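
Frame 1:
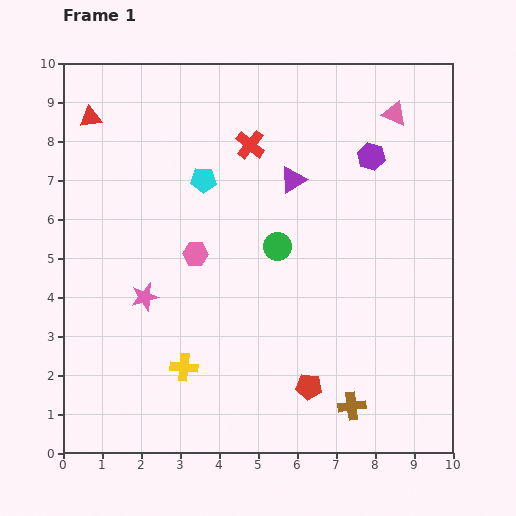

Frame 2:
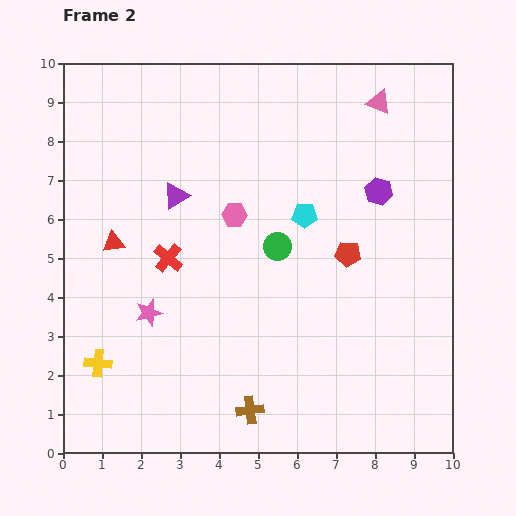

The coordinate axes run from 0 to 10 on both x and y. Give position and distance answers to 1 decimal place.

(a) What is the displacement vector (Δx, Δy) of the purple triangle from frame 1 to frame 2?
(-3.0, -0.4)

The purple triangle was at (5.9, 7.0) in frame 1 and (2.9, 6.6) in frame 2.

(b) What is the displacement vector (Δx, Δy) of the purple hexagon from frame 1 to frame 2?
(0.2, -0.9)

The purple hexagon was at (7.9, 7.6) in frame 1 and (8.1, 6.7) in frame 2.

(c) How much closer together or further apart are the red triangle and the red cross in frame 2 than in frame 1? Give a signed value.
-2.7

Distance in frame 1: 4.2. Distance in frame 2: 1.5.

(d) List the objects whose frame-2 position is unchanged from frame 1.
the green circle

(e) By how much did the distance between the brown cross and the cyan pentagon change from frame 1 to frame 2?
-1.7

Distance in frame 1: 6.9. Distance in frame 2: 5.2.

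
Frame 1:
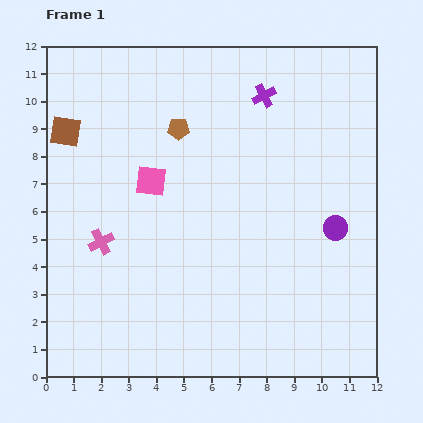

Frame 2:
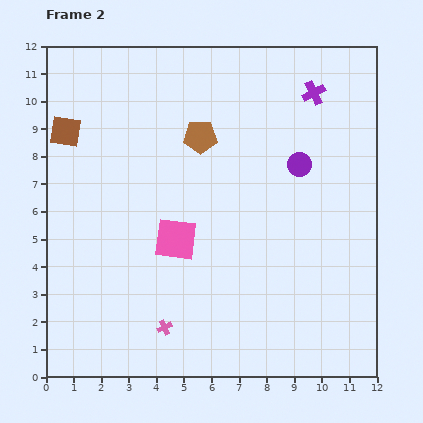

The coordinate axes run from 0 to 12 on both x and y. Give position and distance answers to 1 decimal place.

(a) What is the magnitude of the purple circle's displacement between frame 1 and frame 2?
2.6

The purple circle moved from (10.5, 5.4) to (9.2, 7.7), a distance of √(1.3² + 2.3²) ≈ 2.6.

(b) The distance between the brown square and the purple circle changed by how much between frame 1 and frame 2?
-1.8

Distance in frame 1: 10.4. Distance in frame 2: 8.6.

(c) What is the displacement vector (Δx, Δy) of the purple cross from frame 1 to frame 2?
(1.8, 0.1)

The purple cross was at (7.9, 10.2) in frame 1 and (9.7, 10.3) in frame 2.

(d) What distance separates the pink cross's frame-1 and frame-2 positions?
3.9

The pink cross moved from (2.0, 4.9) to (4.3, 1.8), a distance of √(2.3² + 3.1²) ≈ 3.9.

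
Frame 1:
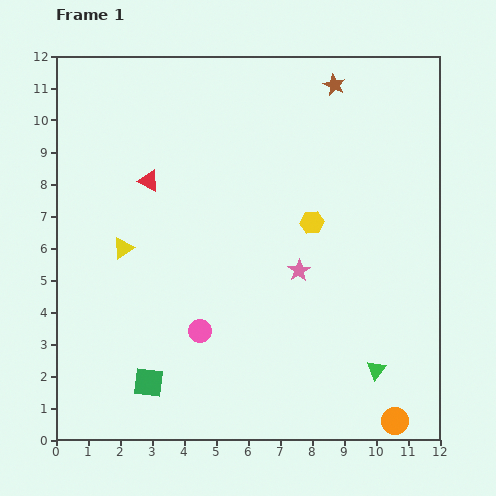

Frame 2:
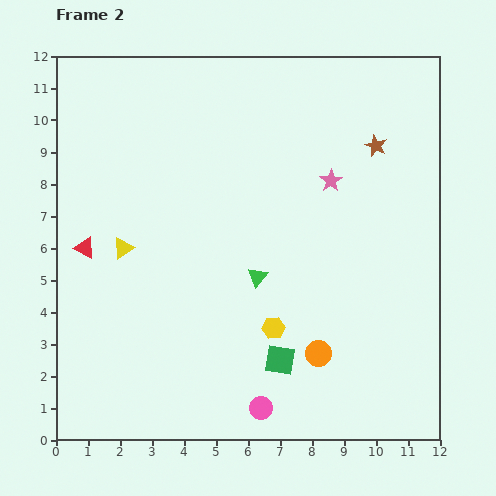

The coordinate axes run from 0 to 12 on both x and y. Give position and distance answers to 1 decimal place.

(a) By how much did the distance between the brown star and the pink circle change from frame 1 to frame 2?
+0.2

Distance in frame 1: 8.8. Distance in frame 2: 9.0.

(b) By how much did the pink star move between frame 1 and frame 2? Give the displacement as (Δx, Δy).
(1.0, 2.8)

The pink star was at (7.6, 5.3) in frame 1 and (8.6, 8.1) in frame 2.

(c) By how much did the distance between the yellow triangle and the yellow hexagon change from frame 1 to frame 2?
-0.7

Distance in frame 1: 6.0. Distance in frame 2: 5.3.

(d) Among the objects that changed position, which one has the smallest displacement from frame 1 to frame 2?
the brown star

(moved 2.3)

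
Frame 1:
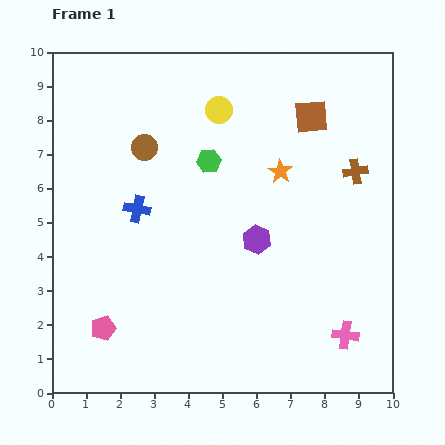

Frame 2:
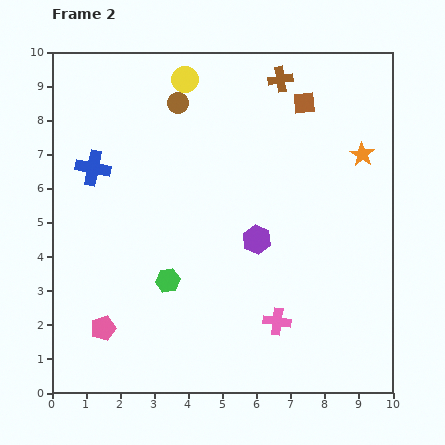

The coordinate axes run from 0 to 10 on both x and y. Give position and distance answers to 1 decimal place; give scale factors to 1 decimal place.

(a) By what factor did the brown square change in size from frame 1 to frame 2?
0.7×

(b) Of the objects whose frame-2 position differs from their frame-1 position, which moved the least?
the brown square

(moved 0.4)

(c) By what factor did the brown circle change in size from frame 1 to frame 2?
0.8×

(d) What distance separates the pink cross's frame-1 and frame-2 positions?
2.0

The pink cross moved from (8.6, 1.7) to (6.6, 2.1), a distance of √(2.0² + 0.4²) ≈ 2.0.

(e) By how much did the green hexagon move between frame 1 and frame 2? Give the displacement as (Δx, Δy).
(-1.2, -3.5)

The green hexagon was at (4.6, 6.8) in frame 1 and (3.4, 3.3) in frame 2.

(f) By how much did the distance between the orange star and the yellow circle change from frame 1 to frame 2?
+3.1

Distance in frame 1: 2.5. Distance in frame 2: 5.6.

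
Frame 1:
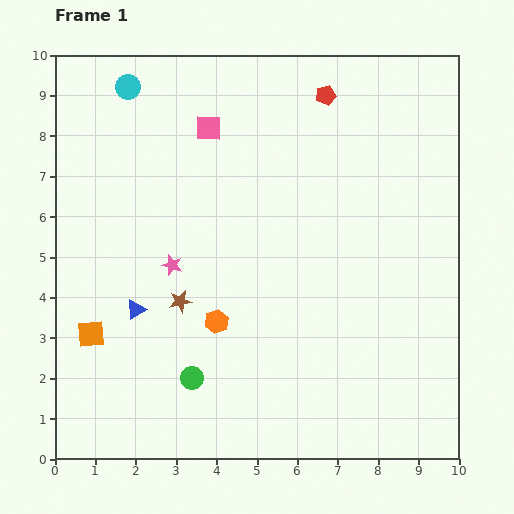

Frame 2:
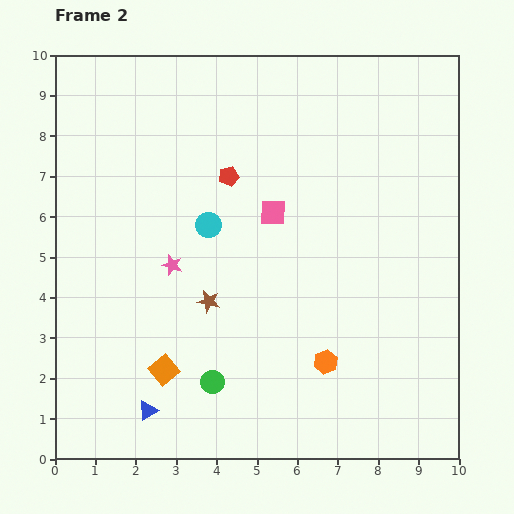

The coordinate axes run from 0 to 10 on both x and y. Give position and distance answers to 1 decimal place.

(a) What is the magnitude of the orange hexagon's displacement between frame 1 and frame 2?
2.9

The orange hexagon moved from (4.0, 3.4) to (6.7, 2.4), a distance of √(2.7² + 1.0²) ≈ 2.9.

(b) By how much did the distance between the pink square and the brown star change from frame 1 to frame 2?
-1.7

Distance in frame 1: 4.4. Distance in frame 2: 2.7.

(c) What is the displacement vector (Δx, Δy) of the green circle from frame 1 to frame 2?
(0.5, -0.1)

The green circle was at (3.4, 2.0) in frame 1 and (3.9, 1.9) in frame 2.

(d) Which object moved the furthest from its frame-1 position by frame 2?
the cyan circle

(moved 3.9; next 3.1)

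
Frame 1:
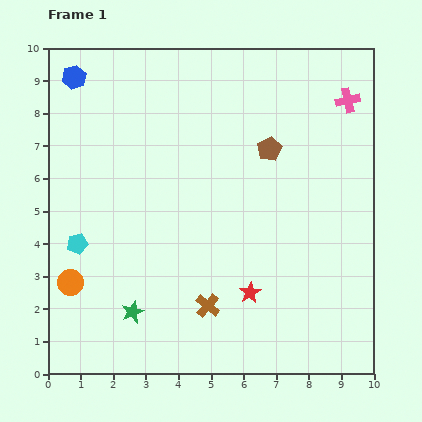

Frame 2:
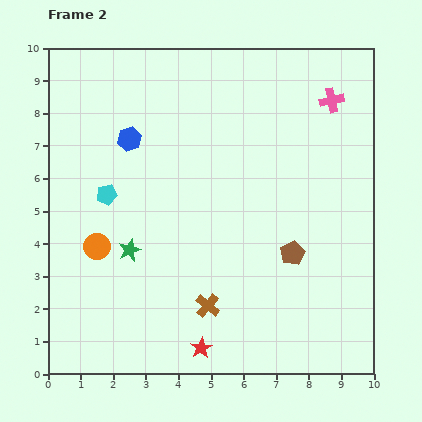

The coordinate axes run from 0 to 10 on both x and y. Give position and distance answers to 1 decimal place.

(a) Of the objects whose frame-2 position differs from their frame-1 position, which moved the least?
the pink cross

(moved 0.5)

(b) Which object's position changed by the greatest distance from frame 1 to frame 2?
the brown pentagon

(moved 3.3; next 2.5)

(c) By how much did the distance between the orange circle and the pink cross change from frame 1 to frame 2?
-1.7

Distance in frame 1: 10.2. Distance in frame 2: 8.5.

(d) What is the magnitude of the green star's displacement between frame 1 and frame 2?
1.9

The green star moved from (2.6, 1.9) to (2.5, 3.8), a distance of √(0.1² + 1.9²) ≈ 1.9.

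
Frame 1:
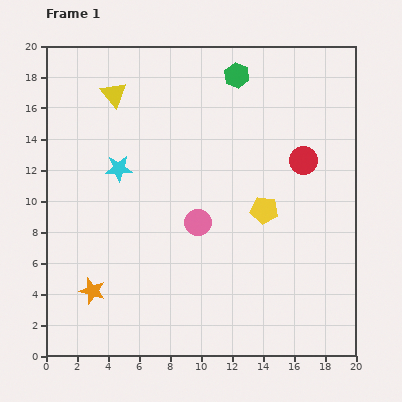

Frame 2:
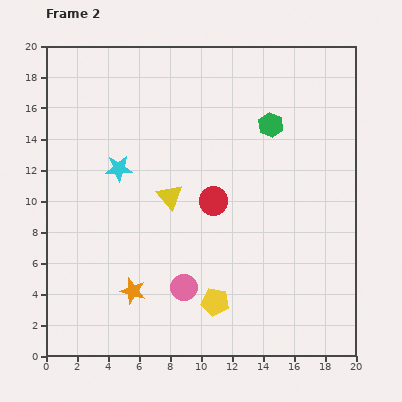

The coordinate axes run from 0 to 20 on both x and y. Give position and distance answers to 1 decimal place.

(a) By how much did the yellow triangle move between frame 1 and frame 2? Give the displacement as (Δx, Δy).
(3.6, -6.6)

The yellow triangle was at (4.4, 16.9) in frame 1 and (8.0, 10.3) in frame 2.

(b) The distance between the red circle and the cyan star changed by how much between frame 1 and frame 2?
-5.4

Distance in frame 1: 11.9. Distance in frame 2: 6.5.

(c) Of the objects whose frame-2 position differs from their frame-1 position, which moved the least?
the orange star

(moved 2.6)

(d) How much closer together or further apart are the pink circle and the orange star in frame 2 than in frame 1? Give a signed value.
-4.8

Distance in frame 1: 8.1. Distance in frame 2: 3.3.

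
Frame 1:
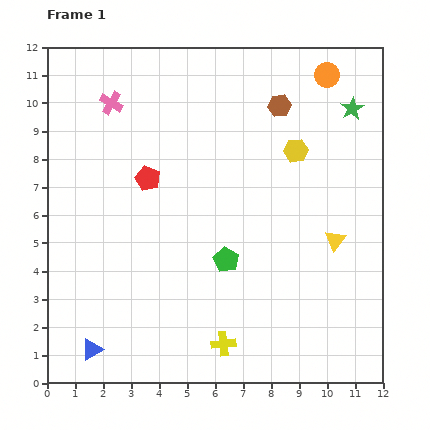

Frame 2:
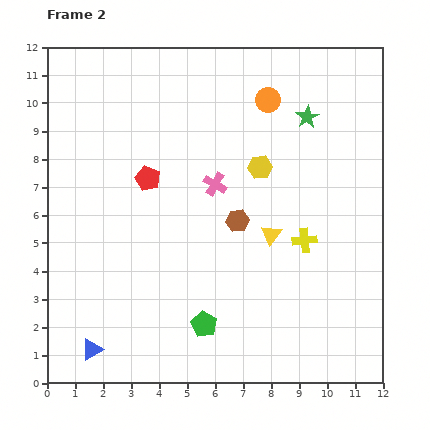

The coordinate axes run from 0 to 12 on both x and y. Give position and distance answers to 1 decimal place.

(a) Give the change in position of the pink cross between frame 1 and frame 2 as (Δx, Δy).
(3.7, -2.9)

The pink cross was at (2.3, 10.0) in frame 1 and (6.0, 7.1) in frame 2.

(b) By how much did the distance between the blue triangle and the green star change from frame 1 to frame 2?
-1.4

Distance in frame 1: 12.7. Distance in frame 2: 11.3.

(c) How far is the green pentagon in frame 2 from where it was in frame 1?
2.4

The green pentagon moved from (6.4, 4.4) to (5.6, 2.1), a distance of √(0.8² + 2.3²) ≈ 2.4.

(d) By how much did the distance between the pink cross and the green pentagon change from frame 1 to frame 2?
-1.9

Distance in frame 1: 6.9. Distance in frame 2: 5.0.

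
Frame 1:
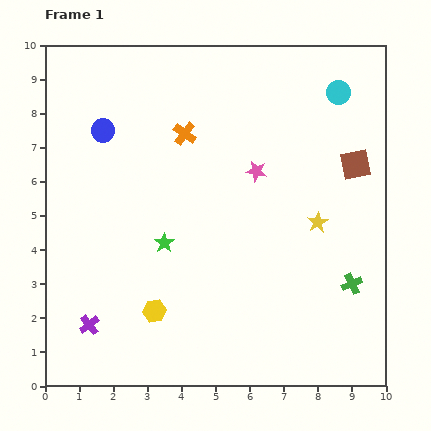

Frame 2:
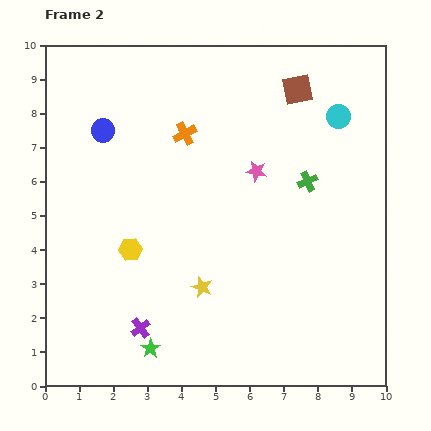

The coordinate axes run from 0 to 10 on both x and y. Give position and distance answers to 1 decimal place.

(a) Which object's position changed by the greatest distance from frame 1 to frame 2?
the yellow star

(moved 3.9; next 3.3)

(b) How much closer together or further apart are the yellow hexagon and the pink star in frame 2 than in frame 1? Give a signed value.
-0.7

Distance in frame 1: 5.1. Distance in frame 2: 4.4.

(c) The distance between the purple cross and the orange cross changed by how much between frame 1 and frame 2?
-0.5

Distance in frame 1: 6.3. Distance in frame 2: 5.8.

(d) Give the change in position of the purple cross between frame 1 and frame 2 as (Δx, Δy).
(1.5, -0.1)

The purple cross was at (1.3, 1.8) in frame 1 and (2.8, 1.7) in frame 2.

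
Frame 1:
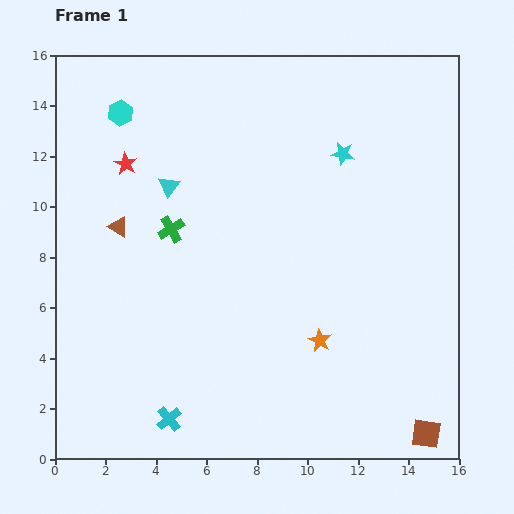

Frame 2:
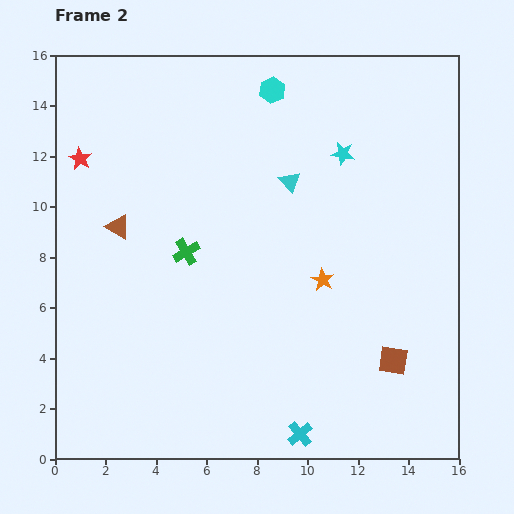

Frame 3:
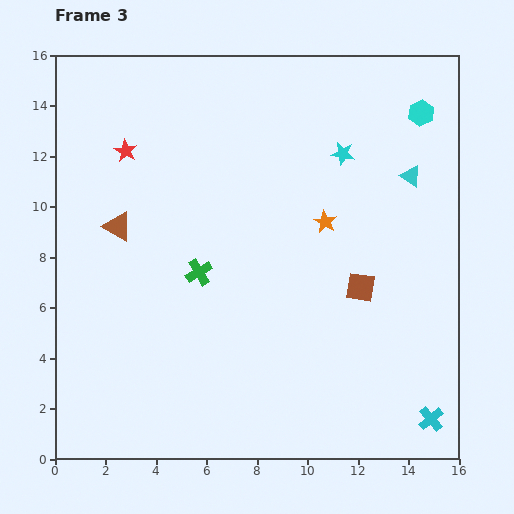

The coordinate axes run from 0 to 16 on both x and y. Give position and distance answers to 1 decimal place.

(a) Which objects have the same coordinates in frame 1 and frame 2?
the cyan star, the brown triangle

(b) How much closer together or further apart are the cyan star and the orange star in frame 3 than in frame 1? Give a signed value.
-4.7

Distance in frame 1: 7.5. Distance in frame 3: 2.8.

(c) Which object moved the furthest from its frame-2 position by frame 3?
the cyan hexagon

(moved 6.0; next 5.2)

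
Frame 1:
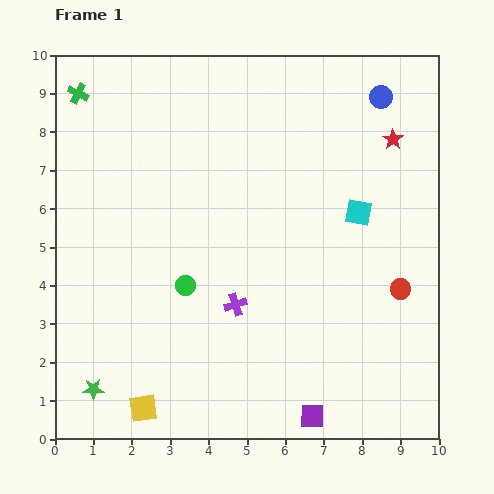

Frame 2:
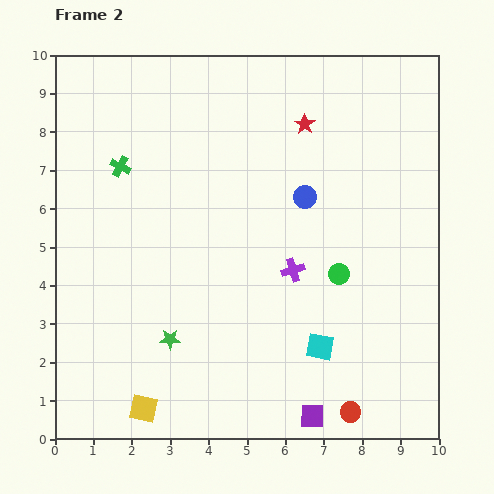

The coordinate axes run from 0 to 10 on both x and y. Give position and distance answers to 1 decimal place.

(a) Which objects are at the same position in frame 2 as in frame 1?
the purple square, the yellow square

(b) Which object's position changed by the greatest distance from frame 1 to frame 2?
the green circle

(moved 4.0; next 3.6)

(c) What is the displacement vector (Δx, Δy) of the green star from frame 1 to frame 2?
(2.0, 1.3)

The green star was at (1.0, 1.3) in frame 1 and (3.0, 2.6) in frame 2.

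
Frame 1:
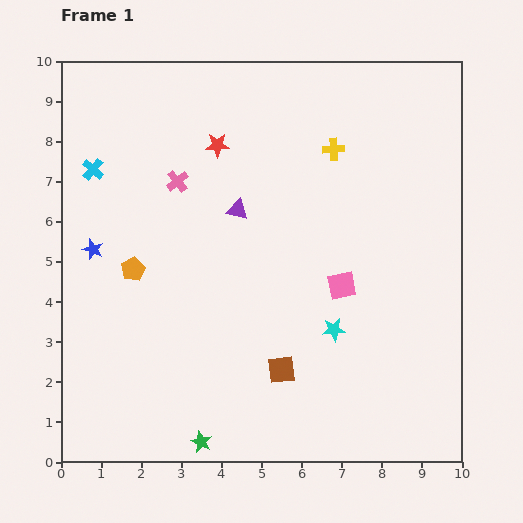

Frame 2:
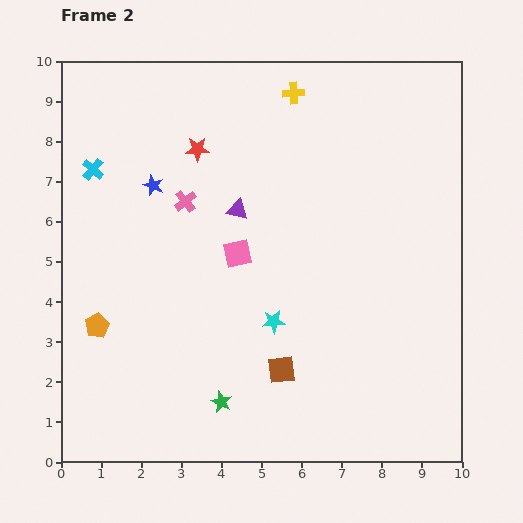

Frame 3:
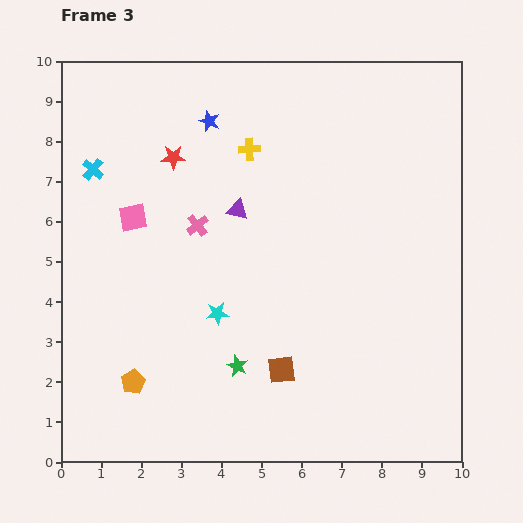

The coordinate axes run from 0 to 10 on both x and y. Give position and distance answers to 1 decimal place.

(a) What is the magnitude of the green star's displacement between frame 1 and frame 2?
1.1

The green star moved from (3.5, 0.5) to (4.0, 1.5), a distance of √(0.5² + 1.0²) ≈ 1.1.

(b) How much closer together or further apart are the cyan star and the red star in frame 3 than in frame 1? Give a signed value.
-1.3

Distance in frame 1: 5.4. Distance in frame 3: 4.1.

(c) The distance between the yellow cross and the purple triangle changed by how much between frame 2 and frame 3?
-1.7

Distance in frame 2: 3.2. Distance in frame 3: 1.5.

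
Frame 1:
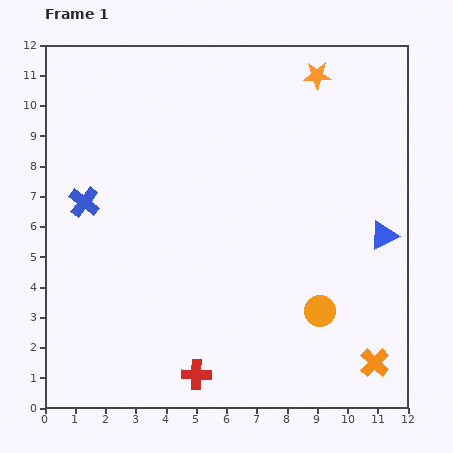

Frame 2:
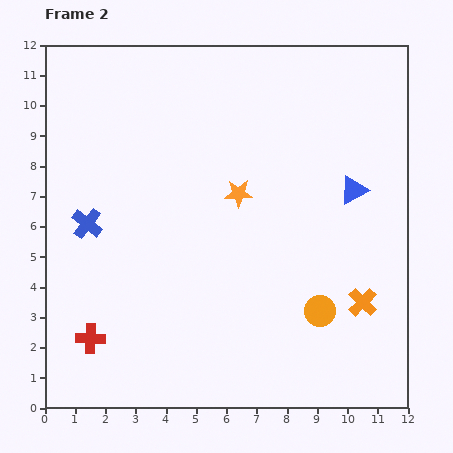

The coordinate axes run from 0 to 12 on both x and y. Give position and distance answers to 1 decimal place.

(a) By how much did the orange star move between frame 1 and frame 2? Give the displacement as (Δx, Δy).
(-2.6, -3.9)

The orange star was at (9.0, 11.0) in frame 1 and (6.4, 7.1) in frame 2.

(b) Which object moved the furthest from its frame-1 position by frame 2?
the orange star

(moved 4.7; next 3.7)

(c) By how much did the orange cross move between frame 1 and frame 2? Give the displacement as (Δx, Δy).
(-0.4, 2.0)

The orange cross was at (10.9, 1.5) in frame 1 and (10.5, 3.5) in frame 2.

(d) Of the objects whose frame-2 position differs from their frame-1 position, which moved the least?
the blue cross

(moved 0.7)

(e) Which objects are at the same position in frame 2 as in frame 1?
the orange circle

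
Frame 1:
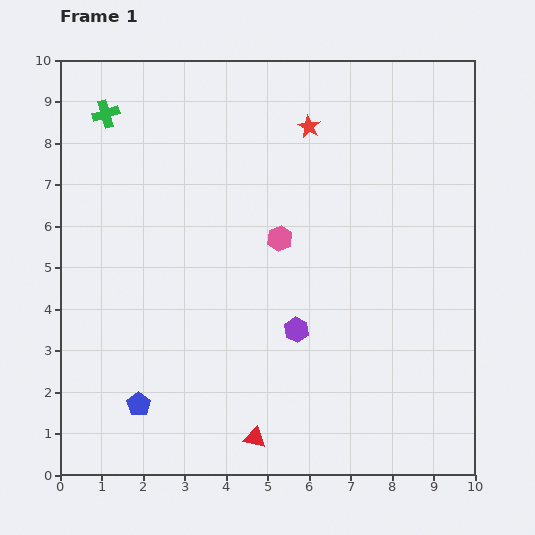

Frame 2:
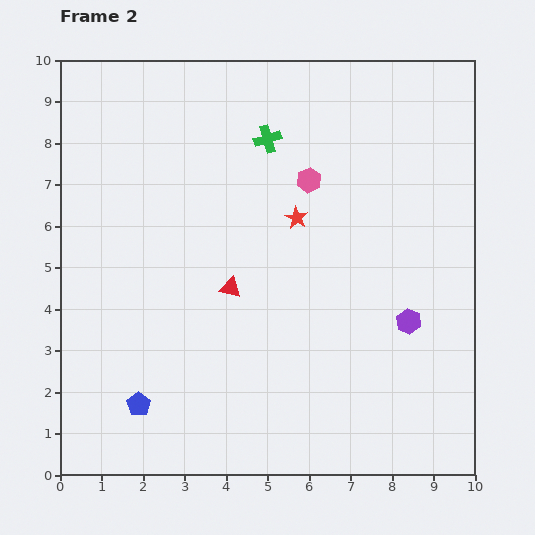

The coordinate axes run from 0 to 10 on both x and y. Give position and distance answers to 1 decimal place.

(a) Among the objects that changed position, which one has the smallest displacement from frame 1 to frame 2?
the pink hexagon

(moved 1.6)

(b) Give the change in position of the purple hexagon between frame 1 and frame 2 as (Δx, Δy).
(2.7, 0.2)

The purple hexagon was at (5.7, 3.5) in frame 1 and (8.4, 3.7) in frame 2.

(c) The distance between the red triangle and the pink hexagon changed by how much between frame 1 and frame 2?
-1.6

Distance in frame 1: 4.8. Distance in frame 2: 3.2.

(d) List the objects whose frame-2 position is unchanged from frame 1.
the blue pentagon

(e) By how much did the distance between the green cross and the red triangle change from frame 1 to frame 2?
-4.9

Distance in frame 1: 8.6. Distance in frame 2: 3.7.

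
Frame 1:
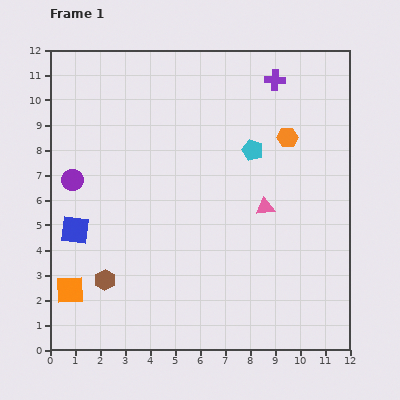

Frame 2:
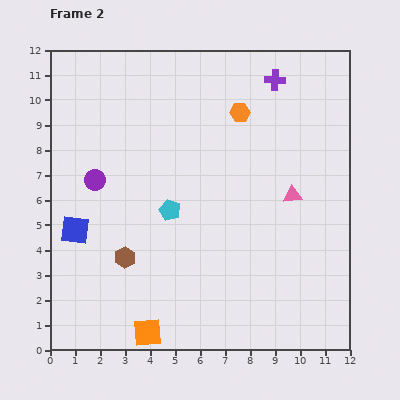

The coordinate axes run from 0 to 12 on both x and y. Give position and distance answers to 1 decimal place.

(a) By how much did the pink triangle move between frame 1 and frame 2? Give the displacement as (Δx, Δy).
(1.1, 0.5)

The pink triangle was at (8.6, 5.7) in frame 1 and (9.7, 6.2) in frame 2.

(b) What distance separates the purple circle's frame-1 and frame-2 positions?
0.9

The purple circle moved from (0.9, 6.8) to (1.8, 6.8), a distance of √(0.9² + 0.0²) ≈ 0.9.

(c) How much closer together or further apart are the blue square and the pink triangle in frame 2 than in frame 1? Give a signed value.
+1.1

Distance in frame 1: 7.7. Distance in frame 2: 8.8.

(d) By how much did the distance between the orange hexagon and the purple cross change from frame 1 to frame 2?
-0.5

Distance in frame 1: 2.4. Distance in frame 2: 1.9.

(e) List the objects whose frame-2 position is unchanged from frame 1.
the purple cross, the blue square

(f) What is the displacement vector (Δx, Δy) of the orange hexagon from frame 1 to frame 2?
(-1.9, 1.0)

The orange hexagon was at (9.5, 8.5) in frame 1 and (7.6, 9.5) in frame 2.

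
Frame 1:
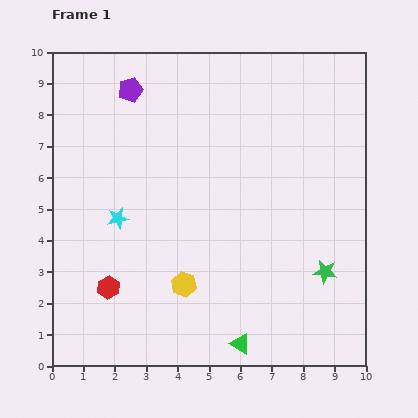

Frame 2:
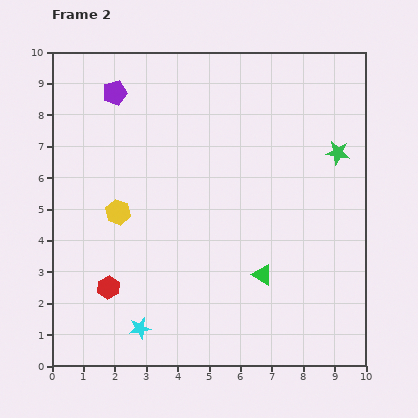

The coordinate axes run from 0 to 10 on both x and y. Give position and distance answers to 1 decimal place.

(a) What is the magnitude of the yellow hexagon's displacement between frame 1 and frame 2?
3.1

The yellow hexagon moved from (4.2, 2.6) to (2.1, 4.9), a distance of √(2.1² + 2.3²) ≈ 3.1.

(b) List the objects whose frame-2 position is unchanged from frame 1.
the red hexagon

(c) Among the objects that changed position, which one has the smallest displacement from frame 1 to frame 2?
the purple pentagon

(moved 0.5)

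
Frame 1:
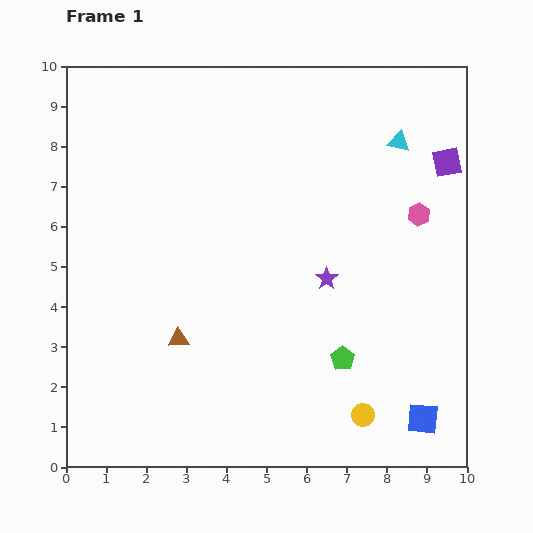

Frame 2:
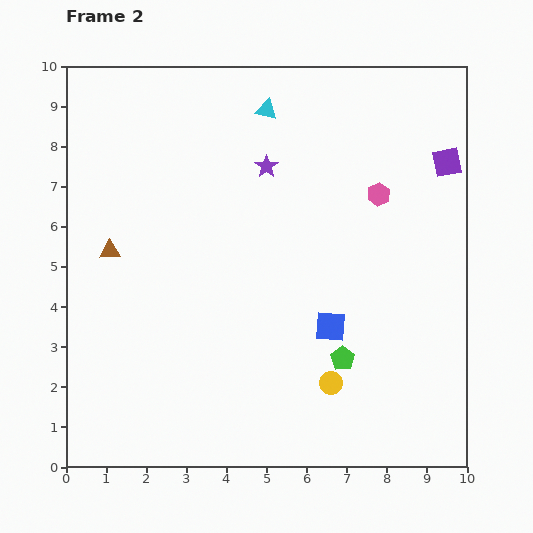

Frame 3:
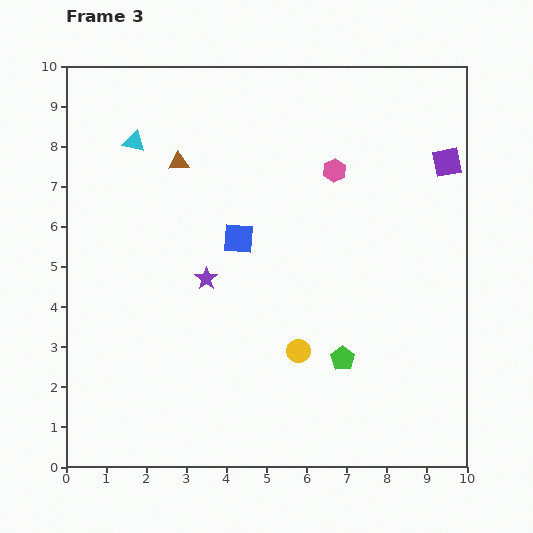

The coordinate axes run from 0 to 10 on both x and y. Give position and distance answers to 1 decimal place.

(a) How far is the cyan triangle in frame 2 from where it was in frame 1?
3.4

The cyan triangle moved from (8.3, 8.1) to (5.0, 8.9), a distance of √(3.3² + 0.8²) ≈ 3.4.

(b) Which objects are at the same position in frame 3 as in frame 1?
the green pentagon, the purple square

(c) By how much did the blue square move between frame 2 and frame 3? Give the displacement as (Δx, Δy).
(-2.3, 2.2)

The blue square was at (6.6, 3.5) in frame 2 and (4.3, 5.7) in frame 3.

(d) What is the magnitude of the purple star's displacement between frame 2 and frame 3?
3.2

The purple star moved from (5.0, 7.5) to (3.5, 4.7), a distance of √(1.5² + 2.8²) ≈ 3.2.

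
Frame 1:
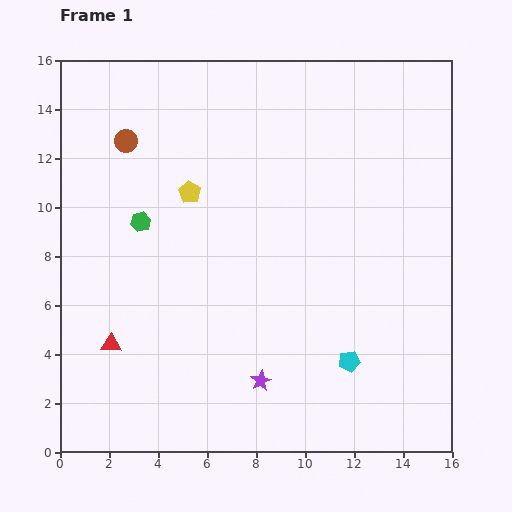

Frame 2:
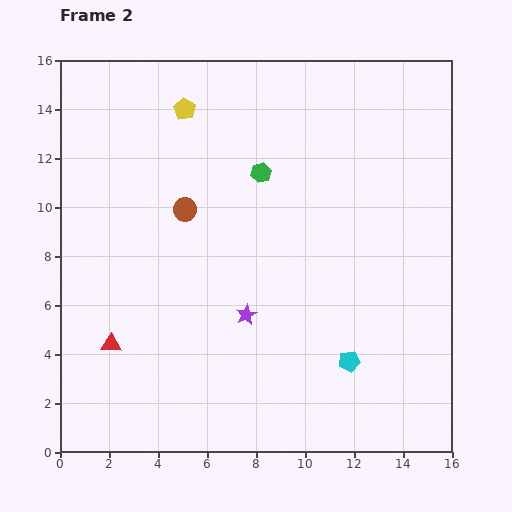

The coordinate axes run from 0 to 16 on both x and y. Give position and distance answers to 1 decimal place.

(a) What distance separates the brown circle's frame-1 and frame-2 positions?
3.7

The brown circle moved from (2.7, 12.7) to (5.1, 9.9), a distance of √(2.4² + 2.8²) ≈ 3.7.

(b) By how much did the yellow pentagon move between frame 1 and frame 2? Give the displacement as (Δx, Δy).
(-0.2, 3.4)

The yellow pentagon was at (5.3, 10.6) in frame 1 and (5.1, 14.0) in frame 2.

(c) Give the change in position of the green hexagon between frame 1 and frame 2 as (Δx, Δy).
(4.9, 2.0)

The green hexagon was at (3.3, 9.4) in frame 1 and (8.2, 11.4) in frame 2.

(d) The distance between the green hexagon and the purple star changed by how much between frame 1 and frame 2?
-2.3

Distance in frame 1: 8.1. Distance in frame 2: 5.8.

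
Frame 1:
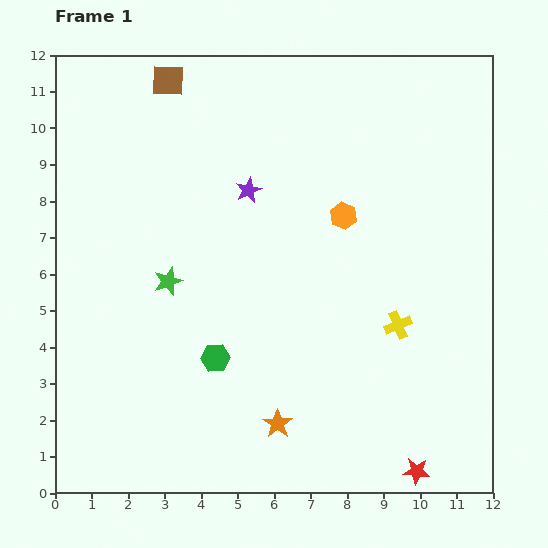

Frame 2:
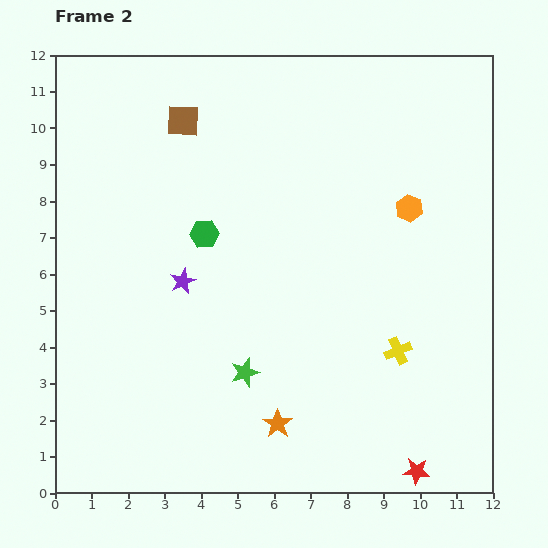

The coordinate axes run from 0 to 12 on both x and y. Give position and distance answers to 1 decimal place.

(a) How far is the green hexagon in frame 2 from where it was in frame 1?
3.4

The green hexagon moved from (4.4, 3.7) to (4.1, 7.1), a distance of √(0.3² + 3.4²) ≈ 3.4.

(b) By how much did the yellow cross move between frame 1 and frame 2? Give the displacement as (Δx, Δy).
(0.0, -0.7)

The yellow cross was at (9.4, 4.6) in frame 1 and (9.4, 3.9) in frame 2.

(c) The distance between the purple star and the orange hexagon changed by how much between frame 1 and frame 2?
+3.8

Distance in frame 1: 2.7. Distance in frame 2: 6.5.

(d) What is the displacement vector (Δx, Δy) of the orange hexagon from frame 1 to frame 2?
(1.8, 0.2)

The orange hexagon was at (7.9, 7.6) in frame 1 and (9.7, 7.8) in frame 2.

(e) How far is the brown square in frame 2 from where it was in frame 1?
1.2

The brown square moved from (3.1, 11.3) to (3.5, 10.2), a distance of √(0.4² + 1.1²) ≈ 1.2.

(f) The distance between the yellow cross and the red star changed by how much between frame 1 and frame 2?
-0.7

Distance in frame 1: 4.0. Distance in frame 2: 3.3.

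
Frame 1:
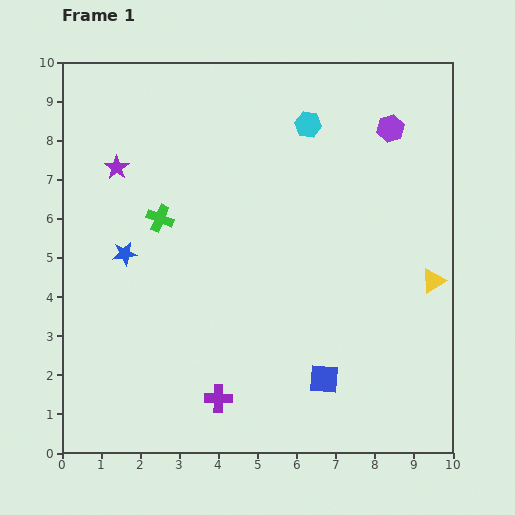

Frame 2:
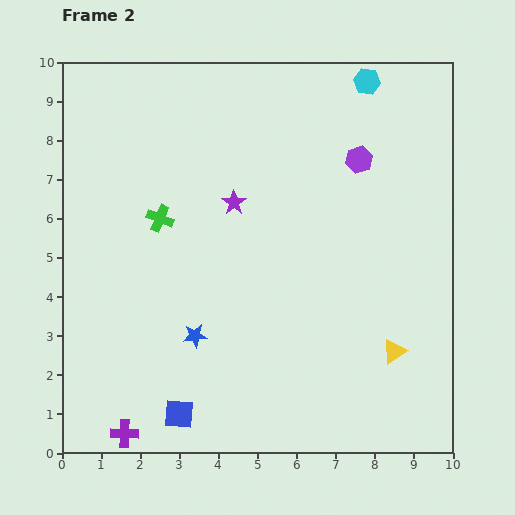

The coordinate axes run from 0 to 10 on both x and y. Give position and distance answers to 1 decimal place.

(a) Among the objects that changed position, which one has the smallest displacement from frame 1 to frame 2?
the purple hexagon

(moved 1.1)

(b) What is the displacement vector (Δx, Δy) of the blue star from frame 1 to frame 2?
(1.8, -2.1)

The blue star was at (1.6, 5.1) in frame 1 and (3.4, 3.0) in frame 2.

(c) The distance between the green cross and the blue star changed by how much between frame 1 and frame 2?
+1.8

Distance in frame 1: 1.3. Distance in frame 2: 3.1.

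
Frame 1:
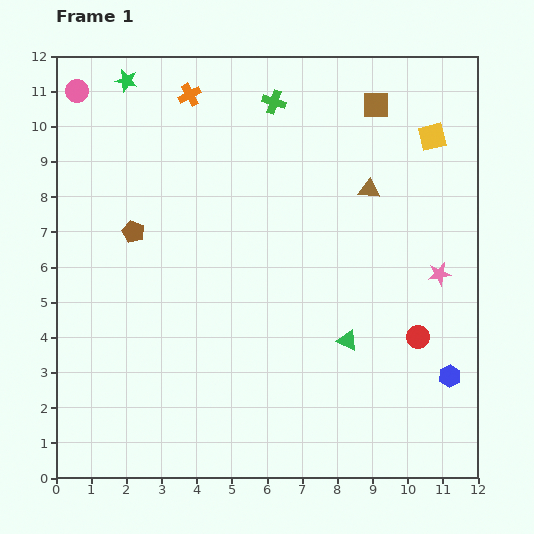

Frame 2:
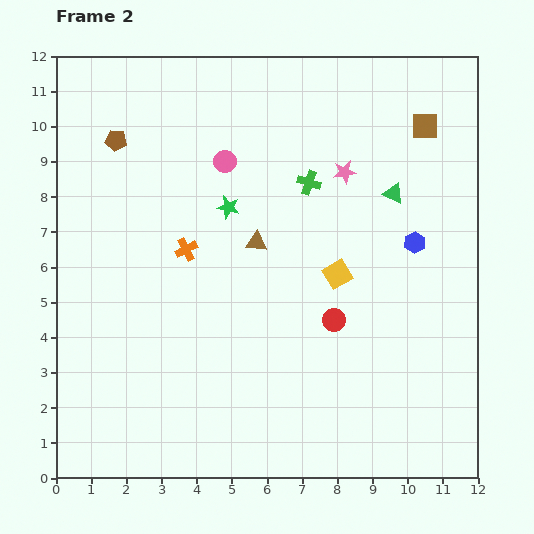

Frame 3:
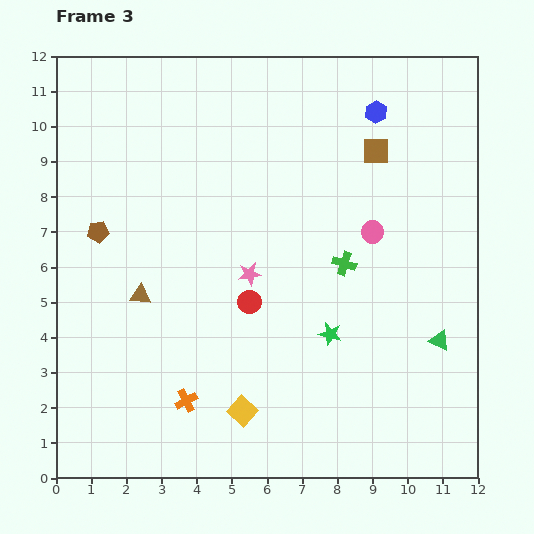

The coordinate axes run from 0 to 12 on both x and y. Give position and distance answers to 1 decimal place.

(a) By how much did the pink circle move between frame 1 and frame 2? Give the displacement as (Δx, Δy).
(4.2, -2.0)

The pink circle was at (0.6, 11.0) in frame 1 and (4.8, 9.0) in frame 2.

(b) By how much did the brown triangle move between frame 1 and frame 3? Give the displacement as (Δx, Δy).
(-6.5, -3.0)

The brown triangle was at (8.9, 8.2) in frame 1 and (2.4, 5.2) in frame 3.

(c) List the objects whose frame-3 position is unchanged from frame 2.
none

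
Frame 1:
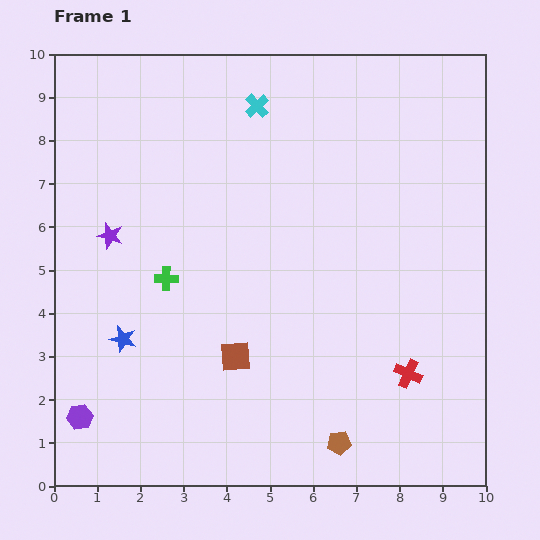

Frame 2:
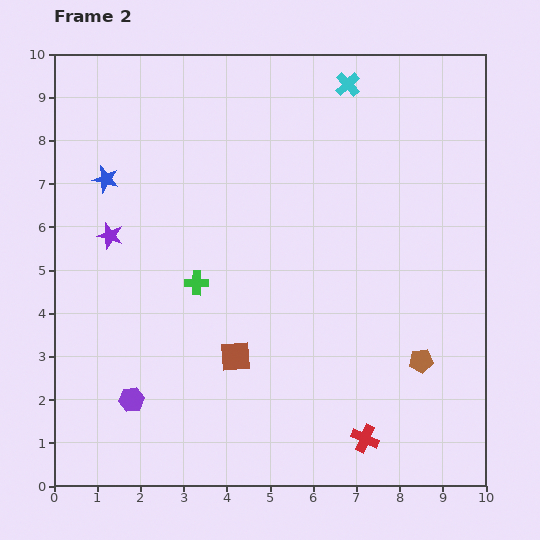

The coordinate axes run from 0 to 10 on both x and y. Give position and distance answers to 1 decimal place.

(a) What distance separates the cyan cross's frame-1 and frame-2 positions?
2.2

The cyan cross moved from (4.7, 8.8) to (6.8, 9.3), a distance of √(2.1² + 0.5²) ≈ 2.2.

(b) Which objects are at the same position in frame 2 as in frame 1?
the brown square, the purple star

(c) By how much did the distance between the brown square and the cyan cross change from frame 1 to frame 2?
+1.0

Distance in frame 1: 5.8. Distance in frame 2: 6.8.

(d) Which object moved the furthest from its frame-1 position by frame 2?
the blue star

(moved 3.7; next 2.7)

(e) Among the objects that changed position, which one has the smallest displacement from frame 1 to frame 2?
the green cross

(moved 0.7)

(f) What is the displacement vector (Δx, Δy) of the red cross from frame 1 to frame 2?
(-1.0, -1.5)

The red cross was at (8.2, 2.6) in frame 1 and (7.2, 1.1) in frame 2.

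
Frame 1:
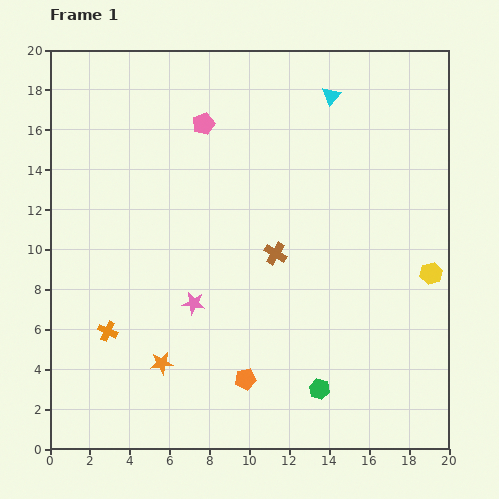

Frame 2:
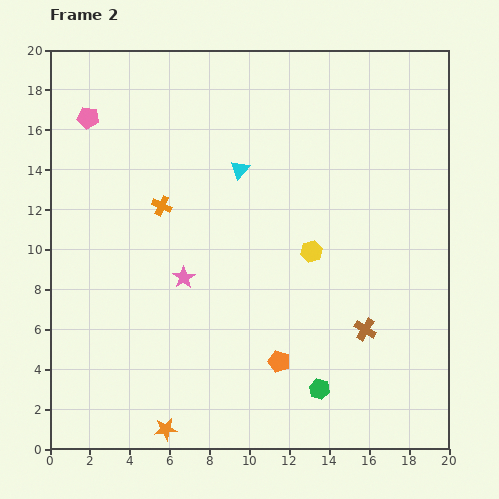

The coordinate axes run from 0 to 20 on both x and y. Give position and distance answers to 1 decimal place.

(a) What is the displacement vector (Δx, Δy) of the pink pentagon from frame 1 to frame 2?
(-5.8, 0.3)

The pink pentagon was at (7.7, 16.3) in frame 1 and (1.9, 16.6) in frame 2.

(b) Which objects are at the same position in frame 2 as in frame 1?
the green hexagon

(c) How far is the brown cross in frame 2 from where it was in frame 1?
5.9

The brown cross moved from (11.3, 9.8) to (15.8, 6.0), a distance of √(4.5² + 3.8²) ≈ 5.9.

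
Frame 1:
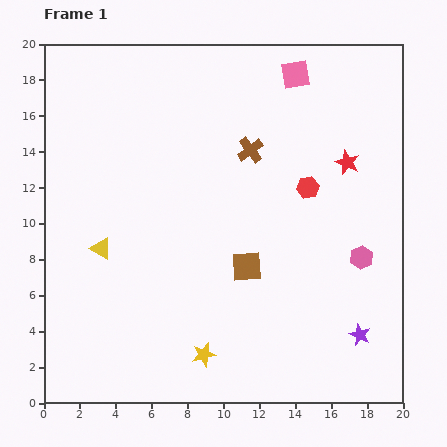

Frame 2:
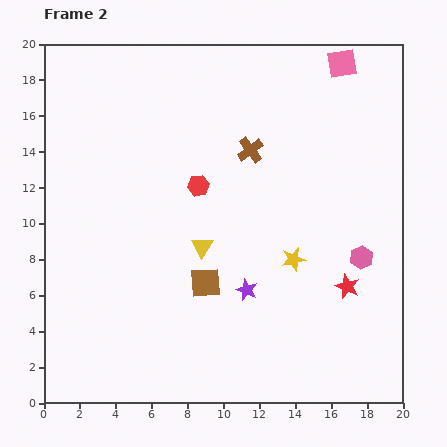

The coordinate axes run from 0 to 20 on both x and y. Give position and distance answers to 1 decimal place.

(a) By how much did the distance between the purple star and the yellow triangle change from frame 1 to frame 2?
-11.7

Distance in frame 1: 15.2. Distance in frame 2: 3.5.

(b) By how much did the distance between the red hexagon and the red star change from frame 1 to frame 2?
+7.4

Distance in frame 1: 2.6. Distance in frame 2: 10.0.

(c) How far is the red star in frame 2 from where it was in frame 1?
6.9

The red star moved from (16.9, 13.4) to (16.9, 6.5), a distance of √(0.0² + 6.9²) ≈ 6.9.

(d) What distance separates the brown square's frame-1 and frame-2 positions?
2.5

The brown square moved from (11.3, 7.6) to (9.0, 6.7), a distance of √(2.3² + 0.9²) ≈ 2.5.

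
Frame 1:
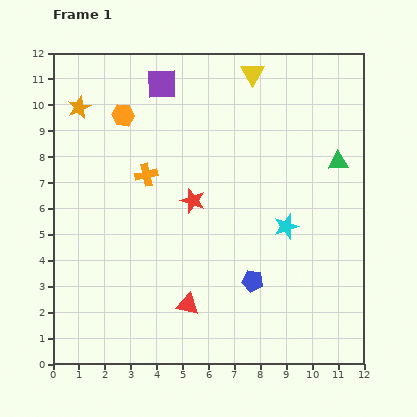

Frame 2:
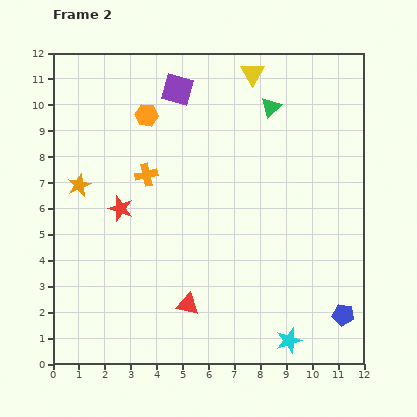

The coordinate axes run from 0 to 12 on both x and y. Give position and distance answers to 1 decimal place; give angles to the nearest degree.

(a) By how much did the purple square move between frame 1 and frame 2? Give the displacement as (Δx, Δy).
(0.6, -0.2)

The purple square was at (4.2, 10.8) in frame 1 and (4.8, 10.6) in frame 2.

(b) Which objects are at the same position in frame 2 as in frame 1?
the orange cross, the red triangle, the yellow triangle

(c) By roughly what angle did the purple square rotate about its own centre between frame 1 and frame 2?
16° clockwise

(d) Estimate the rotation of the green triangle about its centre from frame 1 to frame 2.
40° counter-clockwise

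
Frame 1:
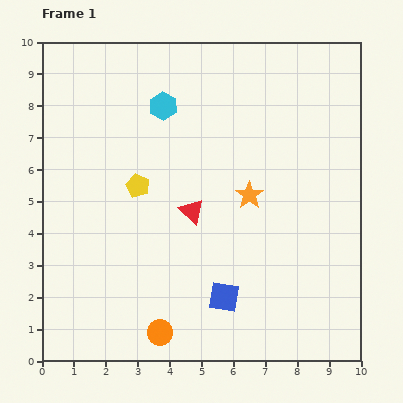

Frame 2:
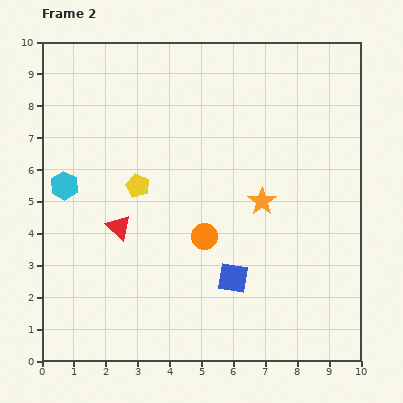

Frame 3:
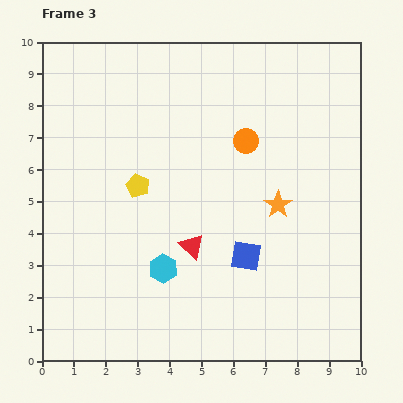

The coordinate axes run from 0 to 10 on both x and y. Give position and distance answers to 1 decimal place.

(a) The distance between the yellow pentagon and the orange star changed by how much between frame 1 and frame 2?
+0.4

Distance in frame 1: 3.5. Distance in frame 2: 3.9.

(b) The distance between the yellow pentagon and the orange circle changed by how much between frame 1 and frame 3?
-1.0

Distance in frame 1: 4.7. Distance in frame 3: 3.7.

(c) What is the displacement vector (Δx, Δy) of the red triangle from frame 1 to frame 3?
(0.0, -1.1)

The red triangle was at (4.7, 4.7) in frame 1 and (4.7, 3.6) in frame 3.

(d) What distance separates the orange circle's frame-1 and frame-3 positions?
6.6

The orange circle moved from (3.7, 0.9) to (6.4, 6.9), a distance of √(2.7² + 6.0²) ≈ 6.6.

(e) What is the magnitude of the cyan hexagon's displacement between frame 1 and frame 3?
5.1

The cyan hexagon moved from (3.8, 8.0) to (3.8, 2.9), a distance of √(0.0² + 5.1²) ≈ 5.1.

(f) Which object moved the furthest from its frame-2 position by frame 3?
the cyan hexagon

(moved 4.0; next 3.3)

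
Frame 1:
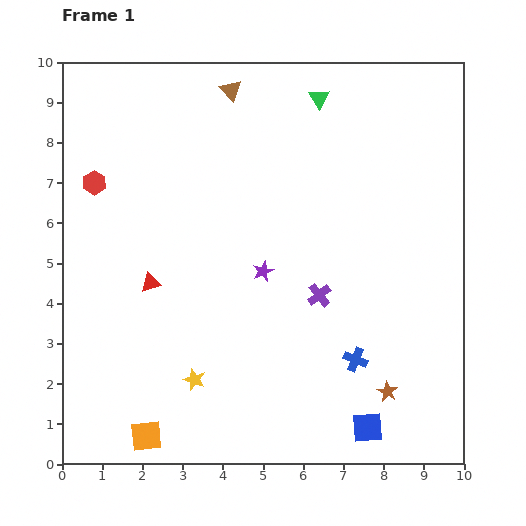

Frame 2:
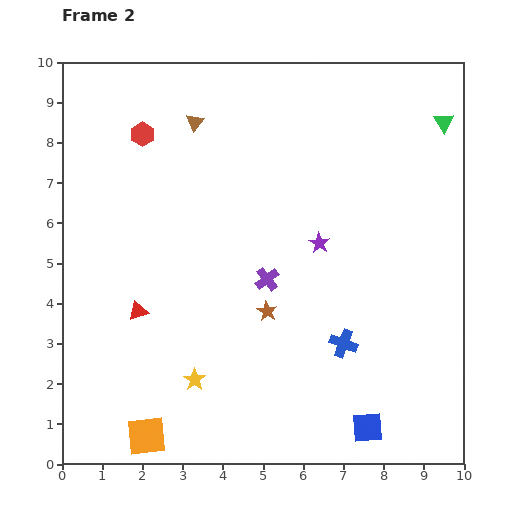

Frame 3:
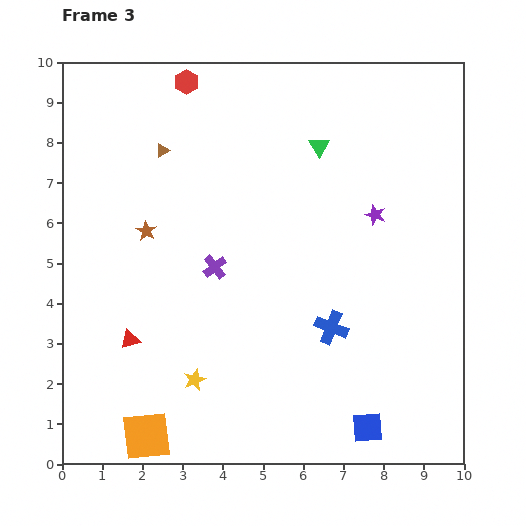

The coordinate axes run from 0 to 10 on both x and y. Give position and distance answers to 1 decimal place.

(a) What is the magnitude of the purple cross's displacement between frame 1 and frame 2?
1.4

The purple cross moved from (6.4, 4.2) to (5.1, 4.6), a distance of √(1.3² + 0.4²) ≈ 1.4.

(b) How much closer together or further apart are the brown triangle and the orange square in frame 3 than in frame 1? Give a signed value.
-1.8

Distance in frame 1: 8.9. Distance in frame 3: 7.1.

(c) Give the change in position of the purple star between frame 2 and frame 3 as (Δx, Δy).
(1.4, 0.7)

The purple star was at (6.4, 5.5) in frame 2 and (7.8, 6.2) in frame 3.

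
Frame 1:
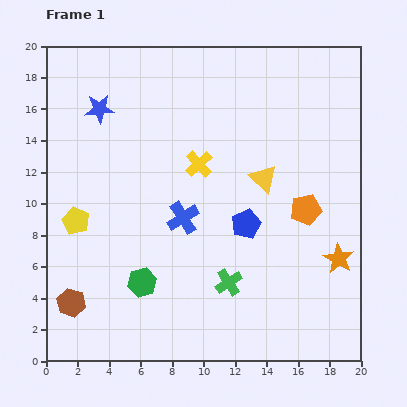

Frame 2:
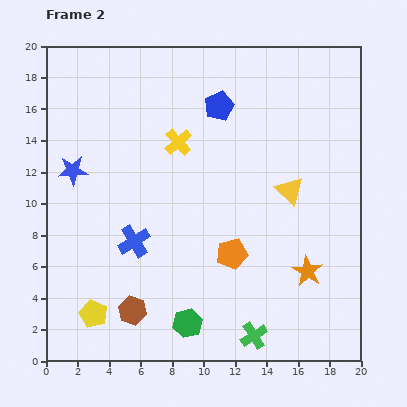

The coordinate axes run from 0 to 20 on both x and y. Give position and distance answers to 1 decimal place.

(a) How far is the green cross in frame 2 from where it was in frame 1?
3.8

The green cross moved from (11.6, 5.0) to (13.2, 1.6), a distance of √(1.6² + 3.4²) ≈ 3.8.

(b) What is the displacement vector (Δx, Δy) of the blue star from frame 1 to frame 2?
(-1.7, -3.9)

The blue star was at (3.4, 16.0) in frame 1 and (1.7, 12.1) in frame 2.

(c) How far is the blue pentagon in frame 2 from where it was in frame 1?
7.7

The blue pentagon moved from (12.7, 8.7) to (11.0, 16.2), a distance of √(1.7² + 7.5²) ≈ 7.7.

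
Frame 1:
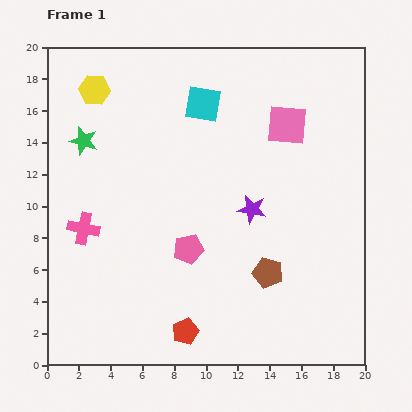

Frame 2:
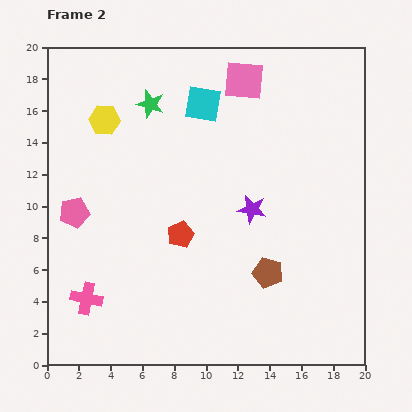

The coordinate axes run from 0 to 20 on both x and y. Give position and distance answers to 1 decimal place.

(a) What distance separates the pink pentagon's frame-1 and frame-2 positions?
7.6

The pink pentagon moved from (8.9, 7.3) to (1.7, 9.6), a distance of √(7.2² + 2.3²) ≈ 7.6.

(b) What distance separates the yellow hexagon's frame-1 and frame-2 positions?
2.0

The yellow hexagon moved from (3.0, 17.3) to (3.6, 15.4), a distance of √(0.6² + 1.9²) ≈ 2.0.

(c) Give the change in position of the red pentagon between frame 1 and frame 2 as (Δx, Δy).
(-0.3, 6.1)

The red pentagon was at (8.7, 2.1) in frame 1 and (8.4, 8.2) in frame 2.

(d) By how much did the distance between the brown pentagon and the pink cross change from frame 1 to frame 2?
-0.4

Distance in frame 1: 11.9. Distance in frame 2: 11.5.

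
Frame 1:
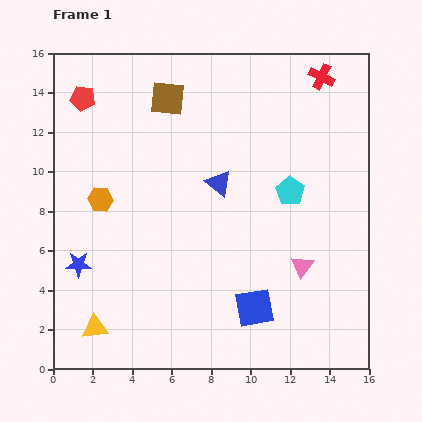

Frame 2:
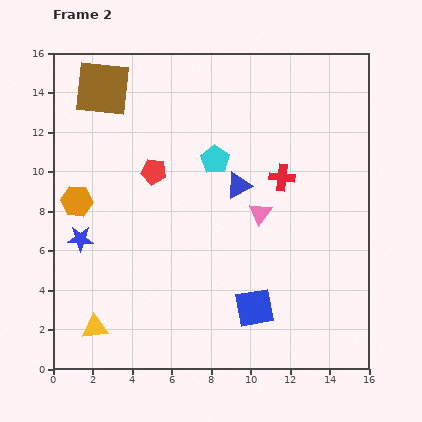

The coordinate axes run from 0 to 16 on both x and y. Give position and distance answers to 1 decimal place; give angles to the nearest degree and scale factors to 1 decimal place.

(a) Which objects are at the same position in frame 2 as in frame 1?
the yellow triangle, the blue square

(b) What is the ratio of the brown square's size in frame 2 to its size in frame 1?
1.6×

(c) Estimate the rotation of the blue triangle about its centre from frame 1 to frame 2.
54° clockwise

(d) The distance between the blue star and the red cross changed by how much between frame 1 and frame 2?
-4.8

Distance in frame 1: 15.5. Distance in frame 2: 10.7.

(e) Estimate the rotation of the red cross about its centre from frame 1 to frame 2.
20° counter-clockwise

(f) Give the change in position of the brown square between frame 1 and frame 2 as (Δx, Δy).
(-3.3, 0.5)

The brown square was at (5.8, 13.7) in frame 1 and (2.5, 14.2) in frame 2.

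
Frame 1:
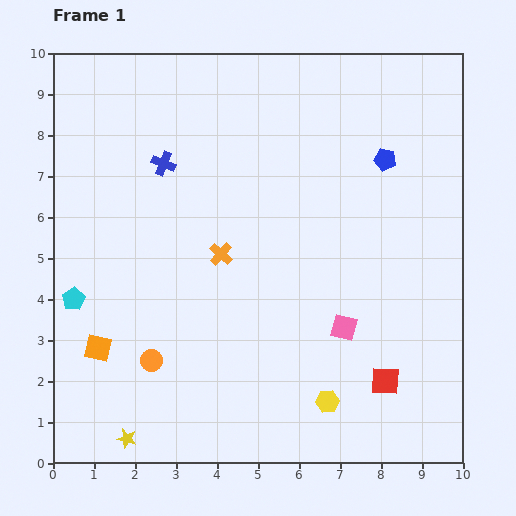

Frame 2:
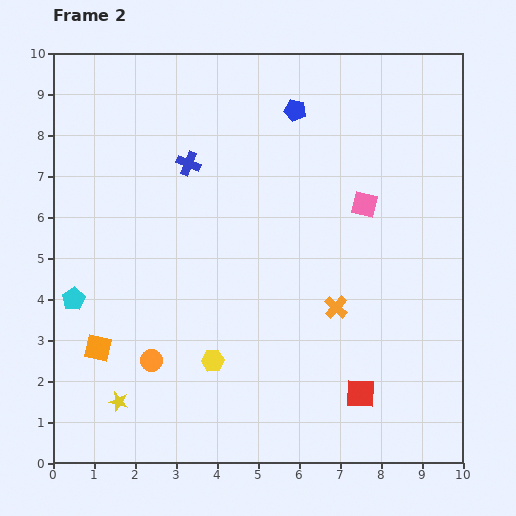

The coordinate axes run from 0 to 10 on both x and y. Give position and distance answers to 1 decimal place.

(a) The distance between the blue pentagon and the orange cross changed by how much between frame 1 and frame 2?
+0.3

Distance in frame 1: 4.6. Distance in frame 2: 4.9.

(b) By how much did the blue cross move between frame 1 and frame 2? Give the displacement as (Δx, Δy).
(0.6, 0.0)

The blue cross was at (2.7, 7.3) in frame 1 and (3.3, 7.3) in frame 2.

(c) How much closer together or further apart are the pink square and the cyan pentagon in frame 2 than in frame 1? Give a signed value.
+0.9

Distance in frame 1: 6.6. Distance in frame 2: 7.5.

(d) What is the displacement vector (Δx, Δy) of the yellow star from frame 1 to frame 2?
(-0.2, 0.9)

The yellow star was at (1.8, 0.6) in frame 1 and (1.6, 1.5) in frame 2.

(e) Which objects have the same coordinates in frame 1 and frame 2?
the orange circle, the orange square, the cyan pentagon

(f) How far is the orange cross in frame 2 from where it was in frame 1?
3.1

The orange cross moved from (4.1, 5.1) to (6.9, 3.8), a distance of √(2.8² + 1.3²) ≈ 3.1.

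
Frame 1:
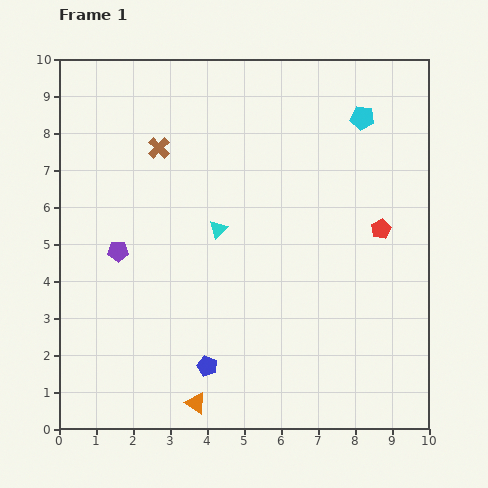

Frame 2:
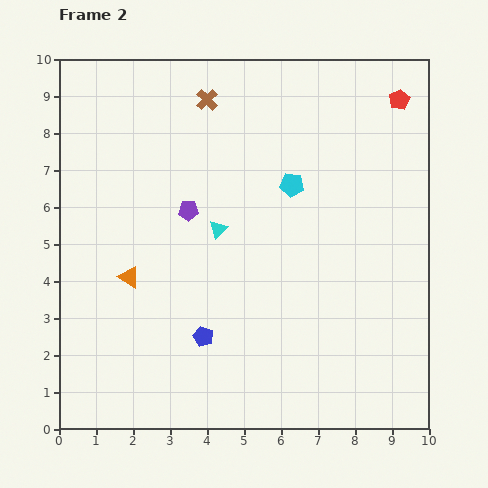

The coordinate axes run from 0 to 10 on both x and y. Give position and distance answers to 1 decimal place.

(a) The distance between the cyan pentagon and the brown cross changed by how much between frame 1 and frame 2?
-2.3

Distance in frame 1: 5.6. Distance in frame 2: 3.3.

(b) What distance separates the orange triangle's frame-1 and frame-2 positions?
3.8

The orange triangle moved from (3.7, 0.7) to (1.9, 4.1), a distance of √(1.8² + 3.4²) ≈ 3.8.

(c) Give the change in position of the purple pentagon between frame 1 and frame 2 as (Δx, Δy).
(1.9, 1.1)

The purple pentagon was at (1.6, 4.8) in frame 1 and (3.5, 5.9) in frame 2.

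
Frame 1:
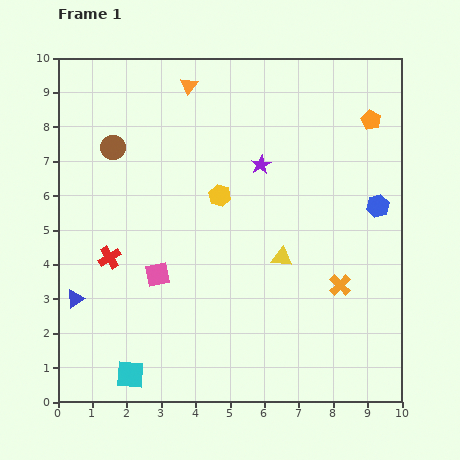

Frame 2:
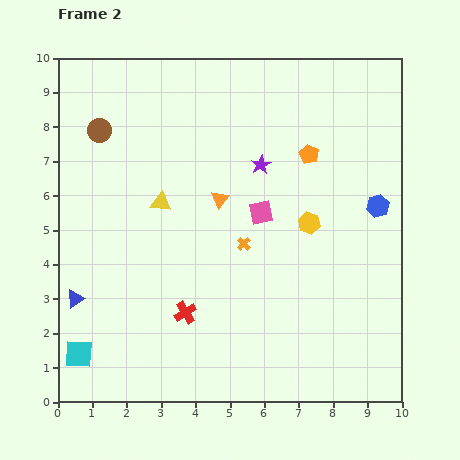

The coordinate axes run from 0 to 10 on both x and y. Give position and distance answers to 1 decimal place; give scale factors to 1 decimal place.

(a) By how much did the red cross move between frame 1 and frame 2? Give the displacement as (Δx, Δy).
(2.2, -1.6)

The red cross was at (1.5, 4.2) in frame 1 and (3.7, 2.6) in frame 2.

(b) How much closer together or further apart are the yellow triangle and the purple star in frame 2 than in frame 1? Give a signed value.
+0.3

Distance in frame 1: 2.8. Distance in frame 2: 3.1.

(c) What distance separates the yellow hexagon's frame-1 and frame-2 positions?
2.7

The yellow hexagon moved from (4.7, 6.0) to (7.3, 5.2), a distance of √(2.6² + 0.8²) ≈ 2.7.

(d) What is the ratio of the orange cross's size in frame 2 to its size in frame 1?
0.6×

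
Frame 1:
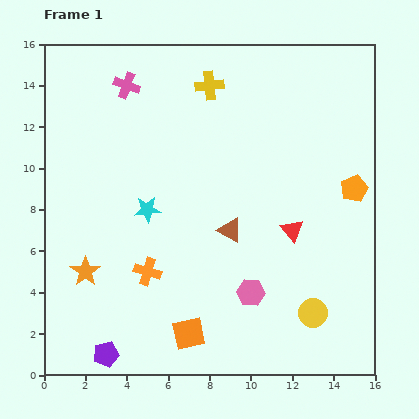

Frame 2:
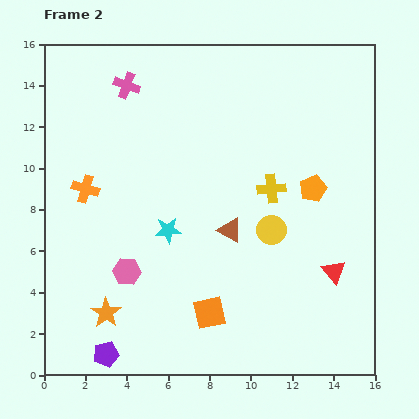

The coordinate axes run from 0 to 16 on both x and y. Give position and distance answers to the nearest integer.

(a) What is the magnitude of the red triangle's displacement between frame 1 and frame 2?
3

The red triangle moved from (12, 7) to (14, 5), a distance of √(2² + 2²) ≈ 3.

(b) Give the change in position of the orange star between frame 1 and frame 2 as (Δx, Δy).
(1, -2)

The orange star was at (2, 5) in frame 1 and (3, 3) in frame 2.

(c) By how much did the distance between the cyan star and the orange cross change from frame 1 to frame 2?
+1

Distance in frame 1: 3. Distance in frame 2: 4.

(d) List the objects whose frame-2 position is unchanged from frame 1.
the purple pentagon, the brown triangle, the pink cross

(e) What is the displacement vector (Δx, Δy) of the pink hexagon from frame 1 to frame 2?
(-6, 1)

The pink hexagon was at (10, 4) in frame 1 and (4, 5) in frame 2.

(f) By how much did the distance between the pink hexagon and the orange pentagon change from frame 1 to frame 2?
+3

Distance in frame 1: 7. Distance in frame 2: 10.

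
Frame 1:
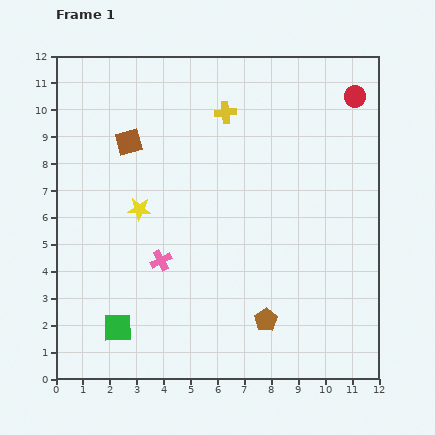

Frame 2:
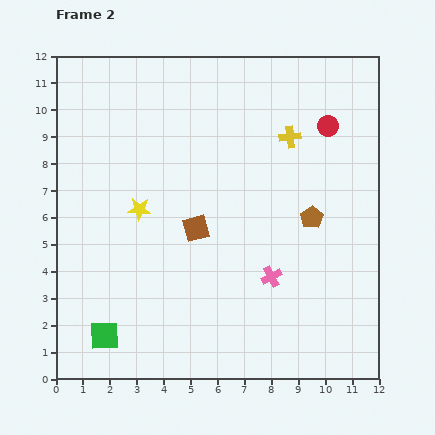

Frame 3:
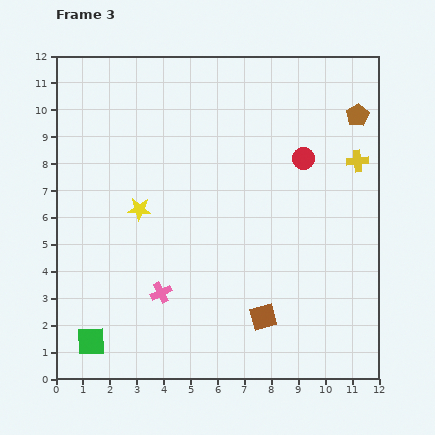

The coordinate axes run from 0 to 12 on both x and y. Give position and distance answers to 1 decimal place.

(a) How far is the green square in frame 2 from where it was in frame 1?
0.6

The green square moved from (2.3, 1.9) to (1.8, 1.6), a distance of √(0.5² + 0.3²) ≈ 0.6.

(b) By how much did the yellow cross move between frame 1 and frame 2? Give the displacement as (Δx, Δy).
(2.4, -0.9)

The yellow cross was at (6.3, 9.9) in frame 1 and (8.7, 9.0) in frame 2.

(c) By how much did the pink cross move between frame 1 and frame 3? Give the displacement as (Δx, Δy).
(0.0, -1.2)

The pink cross was at (3.9, 4.4) in frame 1 and (3.9, 3.2) in frame 3.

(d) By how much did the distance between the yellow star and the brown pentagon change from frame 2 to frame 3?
+2.4

Distance in frame 2: 6.4. Distance in frame 3: 8.8.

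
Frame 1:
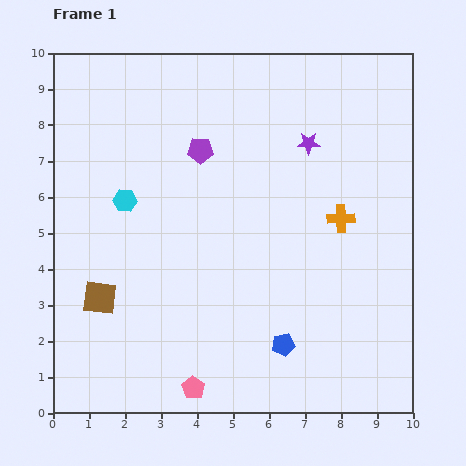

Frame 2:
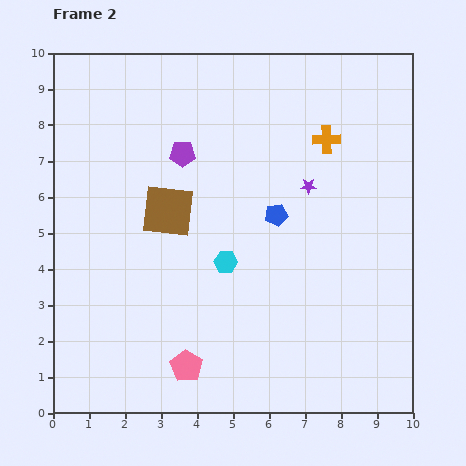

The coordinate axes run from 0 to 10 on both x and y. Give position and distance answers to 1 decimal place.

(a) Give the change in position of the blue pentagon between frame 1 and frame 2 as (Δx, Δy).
(-0.2, 3.6)

The blue pentagon was at (6.4, 1.9) in frame 1 and (6.2, 5.5) in frame 2.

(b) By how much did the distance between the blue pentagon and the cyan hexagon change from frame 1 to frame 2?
-4.0

Distance in frame 1: 5.9. Distance in frame 2: 1.9.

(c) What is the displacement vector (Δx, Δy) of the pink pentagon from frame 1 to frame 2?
(-0.2, 0.6)

The pink pentagon was at (3.9, 0.7) in frame 1 and (3.7, 1.3) in frame 2.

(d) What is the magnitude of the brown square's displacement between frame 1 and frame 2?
3.1

The brown square moved from (1.3, 3.2) to (3.2, 5.6), a distance of √(1.9² + 2.4²) ≈ 3.1.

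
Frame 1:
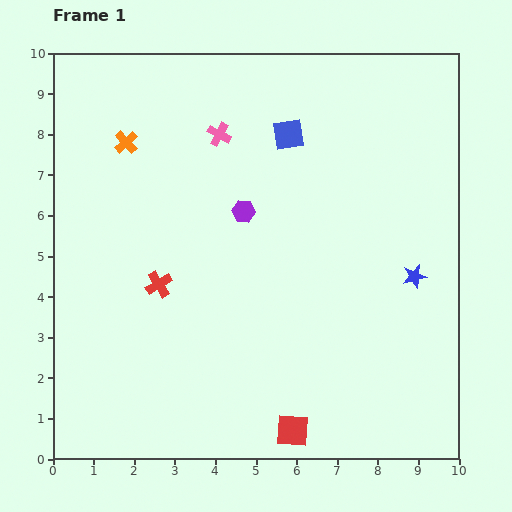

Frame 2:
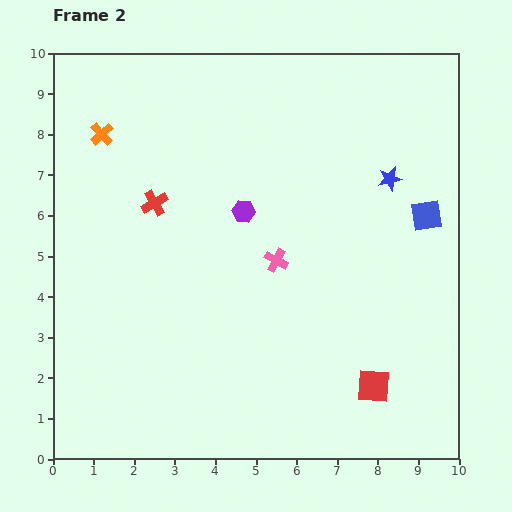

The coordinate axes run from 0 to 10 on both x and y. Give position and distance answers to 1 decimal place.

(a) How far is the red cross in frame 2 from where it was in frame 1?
2.0

The red cross moved from (2.6, 4.3) to (2.5, 6.3), a distance of √(0.1² + 2.0²) ≈ 2.0.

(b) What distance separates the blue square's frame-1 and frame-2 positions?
3.9

The blue square moved from (5.8, 8.0) to (9.2, 6.0), a distance of √(3.4² + 2.0²) ≈ 3.9.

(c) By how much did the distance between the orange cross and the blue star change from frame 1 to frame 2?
-0.6

Distance in frame 1: 7.8. Distance in frame 2: 7.2.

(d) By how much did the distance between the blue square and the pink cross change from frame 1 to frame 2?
+2.2

Distance in frame 1: 1.7. Distance in frame 2: 3.9.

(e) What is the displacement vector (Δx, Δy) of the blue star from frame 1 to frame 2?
(-0.6, 2.4)

The blue star was at (8.9, 4.5) in frame 1 and (8.3, 6.9) in frame 2.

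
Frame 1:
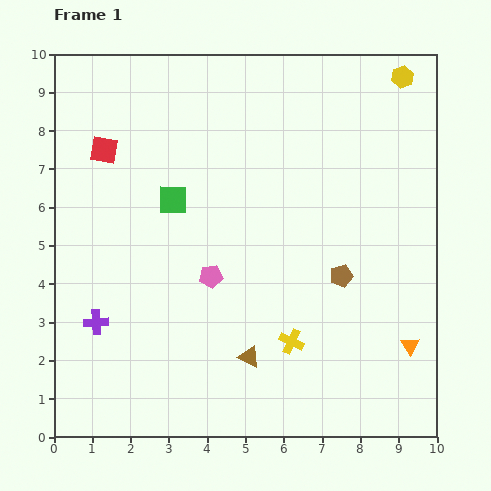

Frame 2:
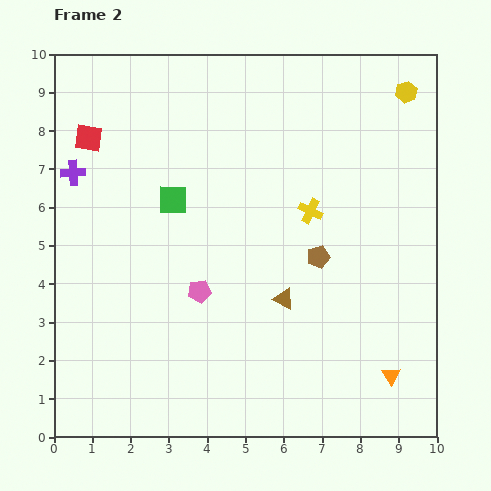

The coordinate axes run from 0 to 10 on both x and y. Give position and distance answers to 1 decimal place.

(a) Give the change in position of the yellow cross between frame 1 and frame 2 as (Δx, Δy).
(0.5, 3.4)

The yellow cross was at (6.2, 2.5) in frame 1 and (6.7, 5.9) in frame 2.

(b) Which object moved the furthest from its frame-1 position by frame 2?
the purple cross

(moved 3.9; next 3.4)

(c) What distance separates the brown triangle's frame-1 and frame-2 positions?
1.7

The brown triangle moved from (5.1, 2.1) to (6.0, 3.6), a distance of √(0.9² + 1.5²) ≈ 1.7.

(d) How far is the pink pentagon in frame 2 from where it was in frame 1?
0.5

The pink pentagon moved from (4.1, 4.2) to (3.8, 3.8), a distance of √(0.3² + 0.4²) ≈ 0.5.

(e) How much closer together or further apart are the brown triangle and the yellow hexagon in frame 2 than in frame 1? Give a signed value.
-2.0

Distance in frame 1: 8.3. Distance in frame 2: 6.3.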